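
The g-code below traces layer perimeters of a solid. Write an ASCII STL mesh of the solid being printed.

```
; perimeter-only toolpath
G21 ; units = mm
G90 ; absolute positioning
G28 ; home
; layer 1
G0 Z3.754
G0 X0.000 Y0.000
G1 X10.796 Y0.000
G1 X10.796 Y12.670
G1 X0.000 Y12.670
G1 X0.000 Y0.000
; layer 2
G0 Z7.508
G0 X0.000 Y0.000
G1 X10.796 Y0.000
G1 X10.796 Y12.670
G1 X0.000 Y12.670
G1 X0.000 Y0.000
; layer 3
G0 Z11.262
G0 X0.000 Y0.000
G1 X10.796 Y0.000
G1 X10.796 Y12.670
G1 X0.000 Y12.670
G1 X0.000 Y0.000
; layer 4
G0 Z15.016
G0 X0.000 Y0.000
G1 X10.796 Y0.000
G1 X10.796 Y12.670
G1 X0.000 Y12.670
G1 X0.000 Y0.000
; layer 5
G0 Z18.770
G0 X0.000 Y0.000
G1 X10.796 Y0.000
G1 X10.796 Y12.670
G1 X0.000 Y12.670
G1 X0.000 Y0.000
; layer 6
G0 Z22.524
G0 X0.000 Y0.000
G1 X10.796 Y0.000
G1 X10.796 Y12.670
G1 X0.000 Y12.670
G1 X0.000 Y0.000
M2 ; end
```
solid part
  facet normal 0.0000 0.0000 -1.0000
    outer loop
      vertex 10.796 12.670 0.000
      vertex 10.796 0.000 0.000
      vertex 0.000 0.000 0.000
    endloop
  endfacet
  facet normal 0.0000 0.0000 -1.0000
    outer loop
      vertex 0.000 12.670 0.000
      vertex 10.796 12.670 0.000
      vertex 0.000 0.000 0.000
    endloop
  endfacet
  facet normal 0.0000 0.0000 1.0000
    outer loop
      vertex 0.000 0.000 22.524
      vertex 10.796 0.000 22.524
      vertex 10.796 12.670 22.524
    endloop
  endfacet
  facet normal 0.0000 0.0000 1.0000
    outer loop
      vertex 0.000 0.000 22.524
      vertex 10.796 12.670 22.524
      vertex 0.000 12.670 22.524
    endloop
  endfacet
  facet normal 0.0000 -1.0000 0.0000
    outer loop
      vertex 0.000 0.000 0.000
      vertex 10.796 0.000 0.000
      vertex 10.796 0.000 22.524
    endloop
  endfacet
  facet normal 0.0000 -1.0000 0.0000
    outer loop
      vertex 0.000 0.000 0.000
      vertex 10.796 0.000 22.524
      vertex 0.000 0.000 22.524
    endloop
  endfacet
  facet normal 0.0000 1.0000 0.0000
    outer loop
      vertex 10.796 12.670 22.524
      vertex 10.796 12.670 0.000
      vertex 0.000 12.670 0.000
    endloop
  endfacet
  facet normal 0.0000 1.0000 0.0000
    outer loop
      vertex 0.000 12.670 22.524
      vertex 10.796 12.670 22.524
      vertex 0.000 12.670 0.000
    endloop
  endfacet
  facet normal -1.0000 0.0000 0.0000
    outer loop
      vertex 0.000 12.670 22.524
      vertex 0.000 12.670 0.000
      vertex 0.000 0.000 0.000
    endloop
  endfacet
  facet normal -1.0000 0.0000 0.0000
    outer loop
      vertex 0.000 0.000 22.524
      vertex 0.000 12.670 22.524
      vertex 0.000 0.000 0.000
    endloop
  endfacet
  facet normal 1.0000 0.0000 0.0000
    outer loop
      vertex 10.796 0.000 0.000
      vertex 10.796 12.670 0.000
      vertex 10.796 12.670 22.524
    endloop
  endfacet
  facet normal 1.0000 0.0000 0.0000
    outer loop
      vertex 10.796 0.000 0.000
      vertex 10.796 12.670 22.524
      vertex 10.796 0.000 22.524
    endloop
  endfacet
endsolid part

The G0 Z moves step by Δz≈3.754 mm. Every layer's G1 loop is the same polygon, so the solid is a straight extrusion of it from z=0 to z≈22.5. Closing with flat bottom and top caps and triangulating gives 12 facets — a rectangular box, roughly 10.8 × 12.7 mm footprint and 22.5 mm tall.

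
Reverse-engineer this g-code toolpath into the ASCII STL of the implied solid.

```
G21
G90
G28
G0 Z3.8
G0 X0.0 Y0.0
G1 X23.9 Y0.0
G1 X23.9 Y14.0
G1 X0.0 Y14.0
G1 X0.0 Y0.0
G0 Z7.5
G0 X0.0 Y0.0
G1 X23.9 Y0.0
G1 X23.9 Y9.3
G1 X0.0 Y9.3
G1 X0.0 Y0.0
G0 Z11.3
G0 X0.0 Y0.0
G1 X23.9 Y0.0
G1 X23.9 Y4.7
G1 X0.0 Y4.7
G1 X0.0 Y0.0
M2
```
solid part
  facet normal 0.0000 0.0000 -1.0000
    outer loop
      vertex 23.9 18.7 0.0
      vertex 23.9 0.0 0.0
      vertex 0.0 0.0 0.0
    endloop
  endfacet
  facet normal 0.0000 0.0000 -1.0000
    outer loop
      vertex 0.0 18.7 0.0
      vertex 23.9 18.7 0.0
      vertex 0.0 0.0 0.0
    endloop
  endfacet
  facet normal 0.0000 -1.0000 0.0000
    outer loop
      vertex 0.0 0.0 0.0
      vertex 23.9 0.0 0.0
      vertex 23.9 0.0 15.1
    endloop
  endfacet
  facet normal 0.0000 -1.0000 0.0000
    outer loop
      vertex 0.0 0.0 0.0
      vertex 23.9 0.0 15.1
      vertex 0.0 0.0 15.1
    endloop
  endfacet
  facet normal 0.0000 0.6282 0.7780
    outer loop
      vertex 0.0 0.0 15.1
      vertex 23.9 0.0 15.1
      vertex 23.9 18.7 0.0
    endloop
  endfacet
  facet normal 0.0000 0.6282 0.7780
    outer loop
      vertex 0.0 0.0 15.1
      vertex 23.9 18.7 0.0
      vertex 0.0 18.7 0.0
    endloop
  endfacet
  facet normal -1.0000 0.0000 0.0000
    outer loop
      vertex 0.0 0.0 15.1
      vertex 0.0 18.7 0.0
      vertex 0.0 0.0 0.0
    endloop
  endfacet
  facet normal 1.0000 0.0000 0.0000
    outer loop
      vertex 23.9 0.0 0.0
      vertex 23.9 18.7 0.0
      vertex 23.9 0.0 15.1
    endloop
  endfacet
endsolid part

The G0 Z moves step by Δz≈3.8 mm. The G1 loops shrink linearly with z, so the solid tapers from its base footprint up to z≈15.1. Closing with a flat bottom cap and the tapered top and triangulating gives 8 facets — a wedge (ramp): 23.9 × 18.7 mm base, rising to 15.1 mm along the y=0 edge and sloping linearly to z=0 at y=18.7.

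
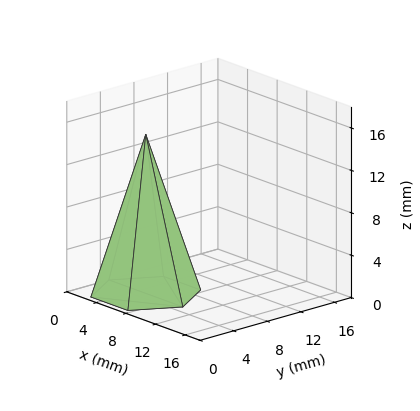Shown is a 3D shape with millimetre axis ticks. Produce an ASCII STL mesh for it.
Reading the render: the shape is a regular 6-sided pyramid, base circumscribed radius ≈ 5 mm, apex at z ≈ 15 mm (dimensions read to the nearest mm from the axis ticks). For the STL, each face is triangulated and given an outward normal.

solid part
  facet normal 0.0000 0.0000 -1.0000
    outer loop
      vertex 2.500 9.330 0.000
      vertex 7.500 9.330 0.000
      vertex 10.000 5.000 0.000
    endloop
  endfacet
  facet normal 0.0000 0.0000 -1.0000
    outer loop
      vertex 0.000 5.000 0.000
      vertex 2.500 9.330 0.000
      vertex 10.000 5.000 0.000
    endloop
  endfacet
  facet normal 0.0000 0.0000 -1.0000
    outer loop
      vertex 2.500 0.670 0.000
      vertex 0.000 5.000 0.000
      vertex 10.000 5.000 0.000
    endloop
  endfacet
  facet normal 0.0000 0.0000 -1.0000
    outer loop
      vertex 7.500 0.670 0.000
      vertex 2.500 0.670 0.000
      vertex 10.000 5.000 0.000
    endloop
  endfacet
  facet normal 0.8320 0.4804 0.2773
    outer loop
      vertex 10.000 5.000 0.000
      vertex 7.500 9.330 0.000
      vertex 5.000 5.000 15.000
    endloop
  endfacet
  facet normal 0.0000 0.9608 0.2773
    outer loop
      vertex 7.500 9.330 0.000
      vertex 2.500 9.330 0.000
      vertex 5.000 5.000 15.000
    endloop
  endfacet
  facet normal -0.8320 0.4804 0.2773
    outer loop
      vertex 2.500 9.330 0.000
      vertex 0.000 5.000 0.000
      vertex 5.000 5.000 15.000
    endloop
  endfacet
  facet normal -0.8320 -0.4804 0.2773
    outer loop
      vertex 0.000 5.000 0.000
      vertex 2.500 0.670 0.000
      vertex 5.000 5.000 15.000
    endloop
  endfacet
  facet normal 0.0000 -0.9608 0.2773
    outer loop
      vertex 2.500 0.670 0.000
      vertex 7.500 0.670 0.000
      vertex 5.000 5.000 15.000
    endloop
  endfacet
  facet normal 0.8320 -0.4804 0.2773
    outer loop
      vertex 7.500 0.670 0.000
      vertex 10.000 5.000 0.000
      vertex 5.000 5.000 15.000
    endloop
  endfacet
endsolid part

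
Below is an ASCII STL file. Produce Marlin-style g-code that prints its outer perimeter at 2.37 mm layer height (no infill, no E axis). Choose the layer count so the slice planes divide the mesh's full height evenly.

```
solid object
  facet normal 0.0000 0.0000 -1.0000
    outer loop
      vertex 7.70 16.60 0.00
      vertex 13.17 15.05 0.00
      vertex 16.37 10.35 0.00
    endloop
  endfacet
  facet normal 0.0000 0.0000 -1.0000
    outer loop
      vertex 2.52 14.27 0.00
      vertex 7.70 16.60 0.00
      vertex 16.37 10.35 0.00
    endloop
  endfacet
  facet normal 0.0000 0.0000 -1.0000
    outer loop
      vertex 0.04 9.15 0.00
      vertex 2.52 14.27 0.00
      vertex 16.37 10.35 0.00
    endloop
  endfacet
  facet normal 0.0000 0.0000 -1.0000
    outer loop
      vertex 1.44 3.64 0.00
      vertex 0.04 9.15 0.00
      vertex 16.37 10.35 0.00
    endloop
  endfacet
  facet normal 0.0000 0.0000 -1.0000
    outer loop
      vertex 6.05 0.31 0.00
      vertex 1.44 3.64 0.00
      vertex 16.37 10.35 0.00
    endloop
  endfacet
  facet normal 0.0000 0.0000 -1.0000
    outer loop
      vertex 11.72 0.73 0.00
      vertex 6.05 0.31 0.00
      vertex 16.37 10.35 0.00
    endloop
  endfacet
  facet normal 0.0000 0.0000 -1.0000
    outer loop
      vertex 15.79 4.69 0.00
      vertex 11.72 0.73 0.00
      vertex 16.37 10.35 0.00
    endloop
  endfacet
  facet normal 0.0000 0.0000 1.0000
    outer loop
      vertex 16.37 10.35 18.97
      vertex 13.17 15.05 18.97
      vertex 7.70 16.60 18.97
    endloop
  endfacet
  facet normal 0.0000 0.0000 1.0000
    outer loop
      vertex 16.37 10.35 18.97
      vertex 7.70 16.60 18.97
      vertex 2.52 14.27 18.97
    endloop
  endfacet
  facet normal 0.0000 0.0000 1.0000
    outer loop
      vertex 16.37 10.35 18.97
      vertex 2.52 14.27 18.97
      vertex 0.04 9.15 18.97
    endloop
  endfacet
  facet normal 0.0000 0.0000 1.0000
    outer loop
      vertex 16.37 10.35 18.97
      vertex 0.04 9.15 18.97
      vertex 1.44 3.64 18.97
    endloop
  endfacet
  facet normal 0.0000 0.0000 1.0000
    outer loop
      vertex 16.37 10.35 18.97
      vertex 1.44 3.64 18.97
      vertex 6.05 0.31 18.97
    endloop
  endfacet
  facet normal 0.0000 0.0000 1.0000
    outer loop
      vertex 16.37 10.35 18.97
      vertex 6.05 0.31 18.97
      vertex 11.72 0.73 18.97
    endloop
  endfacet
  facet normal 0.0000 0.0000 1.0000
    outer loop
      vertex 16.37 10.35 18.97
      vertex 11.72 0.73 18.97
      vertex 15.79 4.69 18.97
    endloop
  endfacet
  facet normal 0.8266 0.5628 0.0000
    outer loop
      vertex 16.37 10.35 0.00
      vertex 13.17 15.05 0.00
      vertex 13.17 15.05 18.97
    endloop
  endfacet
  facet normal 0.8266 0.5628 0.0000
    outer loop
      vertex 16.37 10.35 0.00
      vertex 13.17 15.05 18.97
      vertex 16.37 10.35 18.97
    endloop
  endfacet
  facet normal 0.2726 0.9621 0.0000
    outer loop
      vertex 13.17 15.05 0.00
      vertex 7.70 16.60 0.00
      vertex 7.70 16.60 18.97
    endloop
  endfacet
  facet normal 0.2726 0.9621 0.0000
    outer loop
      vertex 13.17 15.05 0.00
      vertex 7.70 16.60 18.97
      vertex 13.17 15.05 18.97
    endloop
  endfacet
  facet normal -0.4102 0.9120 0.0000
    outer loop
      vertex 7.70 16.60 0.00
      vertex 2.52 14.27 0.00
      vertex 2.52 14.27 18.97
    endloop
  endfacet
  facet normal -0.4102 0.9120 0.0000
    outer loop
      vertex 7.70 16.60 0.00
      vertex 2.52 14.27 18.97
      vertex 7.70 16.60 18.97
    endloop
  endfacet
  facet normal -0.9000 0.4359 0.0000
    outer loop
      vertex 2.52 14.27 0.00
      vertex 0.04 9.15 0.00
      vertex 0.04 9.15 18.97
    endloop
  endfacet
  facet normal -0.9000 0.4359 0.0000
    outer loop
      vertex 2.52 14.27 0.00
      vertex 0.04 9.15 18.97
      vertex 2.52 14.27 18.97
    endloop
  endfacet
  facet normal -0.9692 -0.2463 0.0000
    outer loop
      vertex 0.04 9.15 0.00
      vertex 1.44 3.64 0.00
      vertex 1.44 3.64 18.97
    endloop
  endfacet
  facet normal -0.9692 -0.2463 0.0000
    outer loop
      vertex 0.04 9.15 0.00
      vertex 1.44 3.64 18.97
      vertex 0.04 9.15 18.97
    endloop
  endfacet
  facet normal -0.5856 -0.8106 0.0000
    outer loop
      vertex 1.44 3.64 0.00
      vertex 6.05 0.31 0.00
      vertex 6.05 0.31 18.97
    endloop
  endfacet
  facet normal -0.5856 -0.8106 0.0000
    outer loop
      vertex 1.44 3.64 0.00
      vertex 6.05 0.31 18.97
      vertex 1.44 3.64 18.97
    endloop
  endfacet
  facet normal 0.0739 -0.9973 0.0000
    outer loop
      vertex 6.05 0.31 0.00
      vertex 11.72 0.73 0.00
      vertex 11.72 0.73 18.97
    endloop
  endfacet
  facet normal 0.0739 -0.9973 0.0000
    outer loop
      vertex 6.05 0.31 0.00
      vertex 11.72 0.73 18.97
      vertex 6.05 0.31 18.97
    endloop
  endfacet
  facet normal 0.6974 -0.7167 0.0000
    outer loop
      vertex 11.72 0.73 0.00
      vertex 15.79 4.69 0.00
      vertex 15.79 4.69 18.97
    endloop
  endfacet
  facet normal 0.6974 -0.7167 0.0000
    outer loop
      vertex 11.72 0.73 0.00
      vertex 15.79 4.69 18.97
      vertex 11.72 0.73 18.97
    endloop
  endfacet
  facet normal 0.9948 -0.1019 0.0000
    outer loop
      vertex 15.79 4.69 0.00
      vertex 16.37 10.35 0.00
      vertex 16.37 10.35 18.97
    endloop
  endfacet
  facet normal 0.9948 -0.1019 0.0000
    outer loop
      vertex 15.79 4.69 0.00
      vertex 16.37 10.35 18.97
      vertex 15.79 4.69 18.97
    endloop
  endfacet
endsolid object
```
; perimeter-only toolpath
G21 ; units = mm
G90 ; absolute positioning
G28 ; home
; layer 1
G0 Z2.37
G0 X16.37 Y10.35
G1 X13.17 Y15.05
G1 X7.70 Y16.60
G1 X2.52 Y14.27
G1 X0.04 Y9.15
G1 X1.44 Y3.64
G1 X6.05 Y0.31
G1 X11.72 Y0.73
G1 X15.79 Y4.69
G1 X16.37 Y10.35
; layer 2
G0 Z4.74
G0 X16.37 Y10.35
G1 X13.17 Y15.05
G1 X7.70 Y16.60
G1 X2.52 Y14.27
G1 X0.04 Y9.15
G1 X1.44 Y3.64
G1 X6.05 Y0.31
G1 X11.72 Y0.73
G1 X15.79 Y4.69
G1 X16.37 Y10.35
; layer 3
G0 Z7.11
G0 X16.37 Y10.35
G1 X13.17 Y15.05
G1 X7.70 Y16.60
G1 X2.52 Y14.27
G1 X0.04 Y9.15
G1 X1.44 Y3.64
G1 X6.05 Y0.31
G1 X11.72 Y0.73
G1 X15.79 Y4.69
G1 X16.37 Y10.35
; layer 4
G0 Z9.48
G0 X16.37 Y10.35
G1 X13.17 Y15.05
G1 X7.70 Y16.60
G1 X2.52 Y14.27
G1 X0.04 Y9.15
G1 X1.44 Y3.64
G1 X6.05 Y0.31
G1 X11.72 Y0.73
G1 X15.79 Y4.69
G1 X16.37 Y10.35
; layer 5
G0 Z11.86
G0 X16.37 Y10.35
G1 X13.17 Y15.05
G1 X7.70 Y16.60
G1 X2.52 Y14.27
G1 X0.04 Y9.15
G1 X1.44 Y3.64
G1 X6.05 Y0.31
G1 X11.72 Y0.73
G1 X15.79 Y4.69
G1 X16.37 Y10.35
; layer 6
G0 Z14.23
G0 X16.37 Y10.35
G1 X13.17 Y15.05
G1 X7.70 Y16.60
G1 X2.52 Y14.27
G1 X0.04 Y9.15
G1 X1.44 Y3.64
G1 X6.05 Y0.31
G1 X11.72 Y0.73
G1 X15.79 Y4.69
G1 X16.37 Y10.35
; layer 7
G0 Z16.60
G0 X16.37 Y10.35
G1 X13.17 Y15.05
G1 X7.70 Y16.60
G1 X2.52 Y14.27
G1 X0.04 Y9.15
G1 X1.44 Y3.64
G1 X6.05 Y0.31
G1 X11.72 Y0.73
G1 X15.79 Y4.69
G1 X16.37 Y10.35
; layer 8
G0 Z18.97
G0 X16.37 Y10.35
G1 X13.17 Y15.05
G1 X7.70 Y16.60
G1 X2.52 Y14.27
G1 X0.04 Y9.15
G1 X1.44 Y3.64
G1 X6.05 Y0.31
G1 X11.72 Y0.73
G1 X15.79 Y4.69
G1 X16.37 Y10.35
M2 ; end

The solid is a regular 9-sided prism (a cylinder approximated with 9 flat sides), circumscribed radius ≈ 8.31 mm, height ≈ 19 mm. Slicing at Δz = 2.37 mm — 8 equal slices spanning the solid's height, so layer i sits at z = i·h/8 — gives 8 non-empty perimeters. Each is a 9-segment closed polygon; G0 lifts to the layer z and rapids to the start vertex, then G1 traces the edges.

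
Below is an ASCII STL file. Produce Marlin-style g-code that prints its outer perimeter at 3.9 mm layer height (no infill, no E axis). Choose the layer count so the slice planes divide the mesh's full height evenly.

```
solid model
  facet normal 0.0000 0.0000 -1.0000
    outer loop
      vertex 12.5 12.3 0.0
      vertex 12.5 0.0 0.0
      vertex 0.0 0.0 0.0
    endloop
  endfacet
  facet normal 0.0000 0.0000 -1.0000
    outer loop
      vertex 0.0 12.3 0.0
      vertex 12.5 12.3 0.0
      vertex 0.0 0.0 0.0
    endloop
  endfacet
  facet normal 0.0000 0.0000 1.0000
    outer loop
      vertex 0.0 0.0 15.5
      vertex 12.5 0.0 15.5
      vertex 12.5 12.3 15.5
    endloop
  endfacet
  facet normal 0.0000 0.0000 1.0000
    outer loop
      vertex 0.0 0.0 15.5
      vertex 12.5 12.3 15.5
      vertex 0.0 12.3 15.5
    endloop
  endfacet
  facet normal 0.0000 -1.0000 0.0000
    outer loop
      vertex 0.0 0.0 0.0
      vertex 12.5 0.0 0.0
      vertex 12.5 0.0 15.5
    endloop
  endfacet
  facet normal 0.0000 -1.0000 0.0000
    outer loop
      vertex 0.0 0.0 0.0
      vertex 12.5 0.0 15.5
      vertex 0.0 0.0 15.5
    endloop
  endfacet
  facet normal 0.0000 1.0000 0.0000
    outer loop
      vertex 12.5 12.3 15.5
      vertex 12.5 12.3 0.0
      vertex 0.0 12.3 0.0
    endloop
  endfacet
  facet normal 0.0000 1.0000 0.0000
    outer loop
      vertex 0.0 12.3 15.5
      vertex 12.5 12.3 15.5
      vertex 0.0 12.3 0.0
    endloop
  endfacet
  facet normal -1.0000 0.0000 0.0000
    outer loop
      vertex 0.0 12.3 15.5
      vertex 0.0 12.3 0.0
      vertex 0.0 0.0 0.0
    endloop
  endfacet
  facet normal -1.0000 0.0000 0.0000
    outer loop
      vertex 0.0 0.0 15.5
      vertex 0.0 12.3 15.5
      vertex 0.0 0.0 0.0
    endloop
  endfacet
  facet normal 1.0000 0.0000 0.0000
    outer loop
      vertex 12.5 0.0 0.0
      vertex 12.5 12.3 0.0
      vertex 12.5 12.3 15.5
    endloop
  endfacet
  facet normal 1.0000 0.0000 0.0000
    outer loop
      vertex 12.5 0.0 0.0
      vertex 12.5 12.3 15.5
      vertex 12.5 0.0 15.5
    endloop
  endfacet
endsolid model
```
; perimeter-only toolpath
G21 ; units = mm
G90 ; absolute positioning
G28 ; home
; layer 1
G0 Z3.9
G0 X0.0 Y0.0
G1 X12.5 Y0.0
G1 X12.5 Y12.3
G1 X0.0 Y12.3
G1 X0.0 Y0.0
; layer 2
G0 Z7.8
G0 X0.0 Y0.0
G1 X12.5 Y0.0
G1 X12.5 Y12.3
G1 X0.0 Y12.3
G1 X0.0 Y0.0
; layer 3
G0 Z11.6
G0 X0.0 Y0.0
G1 X12.5 Y0.0
G1 X12.5 Y12.3
G1 X0.0 Y12.3
G1 X0.0 Y0.0
; layer 4
G0 Z15.5
G0 X0.0 Y0.0
G1 X12.5 Y0.0
G1 X12.5 Y12.3
G1 X0.0 Y12.3
G1 X0.0 Y0.0
M2 ; end

The solid is a rectangular box, roughly 12.5 × 12.3 mm footprint and 15.5 mm tall. Slicing at Δz = 3.9 mm — 4 equal slices spanning the solid's height, so layer i sits at z = i·h/4 — gives 4 non-empty perimeters. Each is a 4-segment closed polygon; G0 lifts to the layer z and rapids to the start vertex, then G1 traces the edges.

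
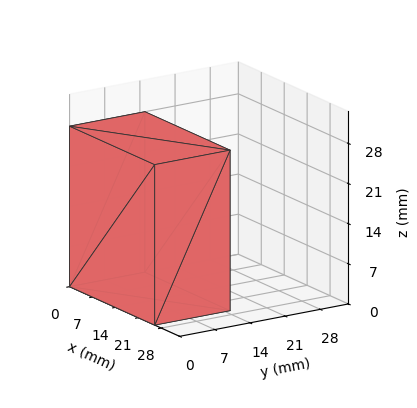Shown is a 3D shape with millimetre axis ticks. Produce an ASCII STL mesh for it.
Reading the render: the shape is a rectangular box, roughly 26 × 15 mm footprint and 28 mm tall (dimensions read to the nearest mm from the axis ticks). For the STL, each face is triangulated and given an outward normal.

solid part
  facet normal 0.0000 0.0000 -1.0000
    outer loop
      vertex 26.0 15.0 0.0
      vertex 26.0 0.0 0.0
      vertex 0.0 0.0 0.0
    endloop
  endfacet
  facet normal 0.0000 0.0000 -1.0000
    outer loop
      vertex 0.0 15.0 0.0
      vertex 26.0 15.0 0.0
      vertex 0.0 0.0 0.0
    endloop
  endfacet
  facet normal 0.0000 0.0000 1.0000
    outer loop
      vertex 0.0 0.0 28.0
      vertex 26.0 0.0 28.0
      vertex 26.0 15.0 28.0
    endloop
  endfacet
  facet normal 0.0000 0.0000 1.0000
    outer loop
      vertex 0.0 0.0 28.0
      vertex 26.0 15.0 28.0
      vertex 0.0 15.0 28.0
    endloop
  endfacet
  facet normal 0.0000 -1.0000 0.0000
    outer loop
      vertex 0.0 0.0 0.0
      vertex 26.0 0.0 0.0
      vertex 26.0 0.0 28.0
    endloop
  endfacet
  facet normal 0.0000 -1.0000 0.0000
    outer loop
      vertex 0.0 0.0 0.0
      vertex 26.0 0.0 28.0
      vertex 0.0 0.0 28.0
    endloop
  endfacet
  facet normal 0.0000 1.0000 0.0000
    outer loop
      vertex 26.0 15.0 28.0
      vertex 26.0 15.0 0.0
      vertex 0.0 15.0 0.0
    endloop
  endfacet
  facet normal 0.0000 1.0000 0.0000
    outer loop
      vertex 0.0 15.0 28.0
      vertex 26.0 15.0 28.0
      vertex 0.0 15.0 0.0
    endloop
  endfacet
  facet normal -1.0000 0.0000 0.0000
    outer loop
      vertex 0.0 15.0 28.0
      vertex 0.0 15.0 0.0
      vertex 0.0 0.0 0.0
    endloop
  endfacet
  facet normal -1.0000 0.0000 0.0000
    outer loop
      vertex 0.0 0.0 28.0
      vertex 0.0 15.0 28.0
      vertex 0.0 0.0 0.0
    endloop
  endfacet
  facet normal 1.0000 0.0000 0.0000
    outer loop
      vertex 26.0 0.0 0.0
      vertex 26.0 15.0 0.0
      vertex 26.0 15.0 28.0
    endloop
  endfacet
  facet normal 1.0000 0.0000 0.0000
    outer loop
      vertex 26.0 0.0 0.0
      vertex 26.0 15.0 28.0
      vertex 26.0 0.0 28.0
    endloop
  endfacet
endsolid part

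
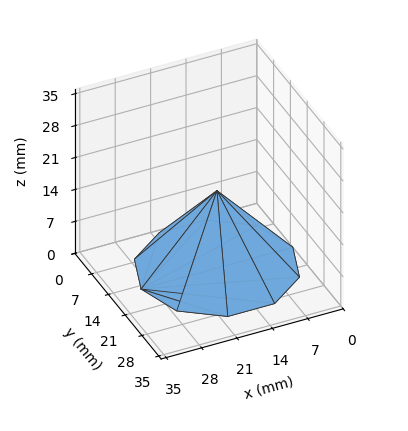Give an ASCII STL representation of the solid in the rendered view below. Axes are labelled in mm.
Reading the render: the shape is a regular 10-sided pyramid, base circumscribed radius ≈ 15 mm, apex at z ≈ 17 mm (dimensions read to the nearest mm from the axis ticks). For the STL, each face is triangulated and given an outward normal.

solid part
  facet normal 0.0000 0.0000 -1.0000
    outer loop
      vertex 19.64 29.27 0.00
      vertex 27.14 23.82 0.00
      vertex 30.00 15.00 0.00
    endloop
  endfacet
  facet normal 0.0000 0.0000 -1.0000
    outer loop
      vertex 10.36 29.27 0.00
      vertex 19.64 29.27 0.00
      vertex 30.00 15.00 0.00
    endloop
  endfacet
  facet normal 0.0000 0.0000 -1.0000
    outer loop
      vertex 2.86 23.82 0.00
      vertex 10.36 29.27 0.00
      vertex 30.00 15.00 0.00
    endloop
  endfacet
  facet normal 0.0000 0.0000 -1.0000
    outer loop
      vertex 0.00 15.00 0.00
      vertex 2.86 23.82 0.00
      vertex 30.00 15.00 0.00
    endloop
  endfacet
  facet normal 0.0000 0.0000 -1.0000
    outer loop
      vertex 2.86 6.18 0.00
      vertex 0.00 15.00 0.00
      vertex 30.00 15.00 0.00
    endloop
  endfacet
  facet normal 0.0000 0.0000 -1.0000
    outer loop
      vertex 10.36 0.73 0.00
      vertex 2.86 6.18 0.00
      vertex 30.00 15.00 0.00
    endloop
  endfacet
  facet normal 0.0000 0.0000 -1.0000
    outer loop
      vertex 19.64 0.73 0.00
      vertex 10.36 0.73 0.00
      vertex 30.00 15.00 0.00
    endloop
  endfacet
  facet normal 0.0000 0.0000 -1.0000
    outer loop
      vertex 27.14 6.18 0.00
      vertex 19.64 0.73 0.00
      vertex 30.00 15.00 0.00
    endloop
  endfacet
  facet normal 0.7286 0.2363 0.6429
    outer loop
      vertex 30.00 15.00 0.00
      vertex 27.14 23.82 0.00
      vertex 15.00 15.00 17.00
    endloop
  endfacet
  facet normal 0.4502 0.6196 0.6430
    outer loop
      vertex 27.14 23.82 0.00
      vertex 19.64 29.27 0.00
      vertex 15.00 15.00 17.00
    endloop
  endfacet
  facet normal 0.0000 0.7659 0.6429
    outer loop
      vertex 19.64 29.27 0.00
      vertex 10.36 29.27 0.00
      vertex 15.00 15.00 17.00
    endloop
  endfacet
  facet normal -0.4502 0.6196 0.6430
    outer loop
      vertex 10.36 29.27 0.00
      vertex 2.86 23.82 0.00
      vertex 15.00 15.00 17.00
    endloop
  endfacet
  facet normal -0.7286 0.2363 0.6429
    outer loop
      vertex 2.86 23.82 0.00
      vertex 0.00 15.00 0.00
      vertex 15.00 15.00 17.00
    endloop
  endfacet
  facet normal -0.7286 -0.2363 0.6429
    outer loop
      vertex 0.00 15.00 0.00
      vertex 2.86 6.18 0.00
      vertex 15.00 15.00 17.00
    endloop
  endfacet
  facet normal -0.4502 -0.6196 0.6430
    outer loop
      vertex 2.86 6.18 0.00
      vertex 10.36 0.73 0.00
      vertex 15.00 15.00 17.00
    endloop
  endfacet
  facet normal 0.0000 -0.7659 0.6429
    outer loop
      vertex 10.36 0.73 0.00
      vertex 19.64 0.73 0.00
      vertex 15.00 15.00 17.00
    endloop
  endfacet
  facet normal 0.4502 -0.6196 0.6430
    outer loop
      vertex 19.64 0.73 0.00
      vertex 27.14 6.18 0.00
      vertex 15.00 15.00 17.00
    endloop
  endfacet
  facet normal 0.7286 -0.2363 0.6429
    outer loop
      vertex 27.14 6.18 0.00
      vertex 30.00 15.00 0.00
      vertex 15.00 15.00 17.00
    endloop
  endfacet
endsolid part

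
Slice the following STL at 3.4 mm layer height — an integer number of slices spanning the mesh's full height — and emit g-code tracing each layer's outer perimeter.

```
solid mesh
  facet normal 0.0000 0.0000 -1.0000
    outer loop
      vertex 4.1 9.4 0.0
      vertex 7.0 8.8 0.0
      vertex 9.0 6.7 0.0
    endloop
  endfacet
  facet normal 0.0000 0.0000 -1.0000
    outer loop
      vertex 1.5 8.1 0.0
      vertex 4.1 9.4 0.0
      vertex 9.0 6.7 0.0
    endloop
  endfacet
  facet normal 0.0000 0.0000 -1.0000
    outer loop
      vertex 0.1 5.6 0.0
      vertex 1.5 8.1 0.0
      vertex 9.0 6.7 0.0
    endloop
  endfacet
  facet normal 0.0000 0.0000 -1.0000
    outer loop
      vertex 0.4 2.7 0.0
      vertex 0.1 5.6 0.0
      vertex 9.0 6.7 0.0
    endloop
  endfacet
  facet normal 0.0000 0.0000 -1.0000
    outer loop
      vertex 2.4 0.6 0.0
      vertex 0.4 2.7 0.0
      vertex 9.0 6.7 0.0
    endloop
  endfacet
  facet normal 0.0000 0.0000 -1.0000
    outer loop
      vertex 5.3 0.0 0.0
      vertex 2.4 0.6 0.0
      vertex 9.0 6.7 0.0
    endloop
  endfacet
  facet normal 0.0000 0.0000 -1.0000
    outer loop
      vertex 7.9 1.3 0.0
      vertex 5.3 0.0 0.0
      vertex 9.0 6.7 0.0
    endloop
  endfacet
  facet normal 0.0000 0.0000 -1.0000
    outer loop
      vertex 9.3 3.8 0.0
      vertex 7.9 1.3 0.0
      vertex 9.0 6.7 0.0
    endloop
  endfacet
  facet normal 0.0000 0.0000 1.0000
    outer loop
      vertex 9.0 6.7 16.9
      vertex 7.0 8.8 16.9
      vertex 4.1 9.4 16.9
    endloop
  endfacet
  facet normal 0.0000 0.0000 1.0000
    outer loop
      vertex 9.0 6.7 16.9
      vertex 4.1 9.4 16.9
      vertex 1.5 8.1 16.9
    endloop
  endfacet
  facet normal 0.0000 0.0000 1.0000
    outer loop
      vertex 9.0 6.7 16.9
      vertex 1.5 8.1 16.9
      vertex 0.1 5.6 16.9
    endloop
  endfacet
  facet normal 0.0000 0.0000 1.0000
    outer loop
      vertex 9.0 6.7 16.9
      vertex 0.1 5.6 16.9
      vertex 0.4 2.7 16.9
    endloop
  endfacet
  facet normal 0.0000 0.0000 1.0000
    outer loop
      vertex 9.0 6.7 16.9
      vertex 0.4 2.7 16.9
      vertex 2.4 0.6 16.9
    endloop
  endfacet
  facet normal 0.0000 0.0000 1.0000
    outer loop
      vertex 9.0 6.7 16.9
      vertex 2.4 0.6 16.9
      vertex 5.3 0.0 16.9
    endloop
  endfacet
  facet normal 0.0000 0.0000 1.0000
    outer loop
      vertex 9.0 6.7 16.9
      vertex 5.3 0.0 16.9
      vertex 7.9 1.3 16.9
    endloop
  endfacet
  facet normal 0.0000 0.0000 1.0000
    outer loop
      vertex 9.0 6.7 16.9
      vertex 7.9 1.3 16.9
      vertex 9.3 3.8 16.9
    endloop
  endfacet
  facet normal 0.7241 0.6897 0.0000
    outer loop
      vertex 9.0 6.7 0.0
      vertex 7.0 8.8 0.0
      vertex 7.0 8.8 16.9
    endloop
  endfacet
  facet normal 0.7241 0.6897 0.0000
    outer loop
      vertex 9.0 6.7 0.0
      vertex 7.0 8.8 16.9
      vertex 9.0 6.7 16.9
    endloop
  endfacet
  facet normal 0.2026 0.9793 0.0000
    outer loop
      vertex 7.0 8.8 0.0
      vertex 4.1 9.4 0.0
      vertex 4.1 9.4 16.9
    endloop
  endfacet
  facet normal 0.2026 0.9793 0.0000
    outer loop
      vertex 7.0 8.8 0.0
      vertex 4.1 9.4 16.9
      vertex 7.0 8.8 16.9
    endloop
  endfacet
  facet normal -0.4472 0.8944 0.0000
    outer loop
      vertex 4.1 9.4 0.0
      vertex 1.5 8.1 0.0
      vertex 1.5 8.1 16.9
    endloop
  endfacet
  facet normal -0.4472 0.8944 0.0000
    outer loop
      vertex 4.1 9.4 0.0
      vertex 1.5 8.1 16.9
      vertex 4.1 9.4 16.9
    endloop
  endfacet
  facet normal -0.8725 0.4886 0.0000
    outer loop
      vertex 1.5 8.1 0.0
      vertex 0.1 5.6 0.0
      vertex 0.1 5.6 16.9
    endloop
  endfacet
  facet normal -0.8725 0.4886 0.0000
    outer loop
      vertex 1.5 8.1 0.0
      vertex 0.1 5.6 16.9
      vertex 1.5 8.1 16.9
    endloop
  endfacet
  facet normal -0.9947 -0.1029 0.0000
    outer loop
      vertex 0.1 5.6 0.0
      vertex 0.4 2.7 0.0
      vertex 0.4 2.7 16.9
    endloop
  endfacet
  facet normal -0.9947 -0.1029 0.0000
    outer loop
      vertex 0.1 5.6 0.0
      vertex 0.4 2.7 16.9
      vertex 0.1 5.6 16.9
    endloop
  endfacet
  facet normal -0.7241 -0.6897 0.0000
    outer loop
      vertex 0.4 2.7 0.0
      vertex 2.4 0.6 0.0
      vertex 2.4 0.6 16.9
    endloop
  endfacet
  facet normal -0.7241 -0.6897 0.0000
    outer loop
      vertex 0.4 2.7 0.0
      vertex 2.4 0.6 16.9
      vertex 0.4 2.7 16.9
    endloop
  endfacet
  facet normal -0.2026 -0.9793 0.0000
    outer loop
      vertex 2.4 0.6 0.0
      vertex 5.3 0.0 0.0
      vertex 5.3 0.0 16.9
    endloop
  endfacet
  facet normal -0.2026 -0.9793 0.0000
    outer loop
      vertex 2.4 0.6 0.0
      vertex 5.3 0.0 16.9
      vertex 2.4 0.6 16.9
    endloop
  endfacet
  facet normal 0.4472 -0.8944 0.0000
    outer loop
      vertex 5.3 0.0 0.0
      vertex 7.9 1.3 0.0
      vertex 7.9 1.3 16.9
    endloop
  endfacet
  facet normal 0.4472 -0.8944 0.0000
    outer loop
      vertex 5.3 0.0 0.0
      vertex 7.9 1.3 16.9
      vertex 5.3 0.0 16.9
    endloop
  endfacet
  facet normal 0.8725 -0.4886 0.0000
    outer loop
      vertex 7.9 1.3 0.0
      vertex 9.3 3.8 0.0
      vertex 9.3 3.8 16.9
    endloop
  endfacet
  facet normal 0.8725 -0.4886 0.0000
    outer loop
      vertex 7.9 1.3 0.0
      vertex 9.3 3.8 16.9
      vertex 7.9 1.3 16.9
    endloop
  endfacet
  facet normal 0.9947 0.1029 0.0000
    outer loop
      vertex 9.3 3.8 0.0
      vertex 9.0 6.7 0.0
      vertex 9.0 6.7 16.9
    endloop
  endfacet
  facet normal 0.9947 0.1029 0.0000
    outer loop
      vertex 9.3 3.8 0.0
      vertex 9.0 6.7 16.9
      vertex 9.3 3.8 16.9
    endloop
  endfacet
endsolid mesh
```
; perimeter-only toolpath
G21 ; units = mm
G90 ; absolute positioning
G28 ; home
; layer 1
G0 Z3.4
G0 X9.0 Y6.7
G1 X7.0 Y8.8
G1 X4.1 Y9.4
G1 X1.5 Y8.1
G1 X0.1 Y5.6
G1 X0.4 Y2.7
G1 X2.4 Y0.6
G1 X5.3 Y0.0
G1 X7.9 Y1.3
G1 X9.3 Y3.8
G1 X9.0 Y6.7
; layer 2
G0 Z6.8
G0 X9.0 Y6.7
G1 X7.0 Y8.8
G1 X4.1 Y9.4
G1 X1.5 Y8.1
G1 X0.1 Y5.6
G1 X0.4 Y2.7
G1 X2.4 Y0.6
G1 X5.3 Y0.0
G1 X7.9 Y1.3
G1 X9.3 Y3.8
G1 X9.0 Y6.7
; layer 3
G0 Z10.1
G0 X9.0 Y6.7
G1 X7.0 Y8.8
G1 X4.1 Y9.4
G1 X1.5 Y8.1
G1 X0.1 Y5.6
G1 X0.4 Y2.7
G1 X2.4 Y0.6
G1 X5.3 Y0.0
G1 X7.9 Y1.3
G1 X9.3 Y3.8
G1 X9.0 Y6.7
; layer 4
G0 Z13.5
G0 X9.0 Y6.7
G1 X7.0 Y8.8
G1 X4.1 Y9.4
G1 X1.5 Y8.1
G1 X0.1 Y5.6
G1 X0.4 Y2.7
G1 X2.4 Y0.6
G1 X5.3 Y0.0
G1 X7.9 Y1.3
G1 X9.3 Y3.8
G1 X9.0 Y6.7
; layer 5
G0 Z16.9
G0 X9.0 Y6.7
G1 X7.0 Y8.8
G1 X4.1 Y9.4
G1 X1.5 Y8.1
G1 X0.1 Y5.6
G1 X0.4 Y2.7
G1 X2.4 Y0.6
G1 X5.3 Y0.0
G1 X7.9 Y1.3
G1 X9.3 Y3.8
G1 X9.0 Y6.7
M2 ; end

The solid is a regular 10-sided prism (a cylinder approximated with 10 flat sides), circumscribed radius ≈ 4.7 mm, height ≈ 16.9 mm. Slicing at Δz = 3.4 mm — 5 equal slices spanning the solid's height, so layer i sits at z = i·h/5 — gives 5 non-empty perimeters. Each is a 10-segment closed polygon; G0 lifts to the layer z and rapids to the start vertex, then G1 traces the edges.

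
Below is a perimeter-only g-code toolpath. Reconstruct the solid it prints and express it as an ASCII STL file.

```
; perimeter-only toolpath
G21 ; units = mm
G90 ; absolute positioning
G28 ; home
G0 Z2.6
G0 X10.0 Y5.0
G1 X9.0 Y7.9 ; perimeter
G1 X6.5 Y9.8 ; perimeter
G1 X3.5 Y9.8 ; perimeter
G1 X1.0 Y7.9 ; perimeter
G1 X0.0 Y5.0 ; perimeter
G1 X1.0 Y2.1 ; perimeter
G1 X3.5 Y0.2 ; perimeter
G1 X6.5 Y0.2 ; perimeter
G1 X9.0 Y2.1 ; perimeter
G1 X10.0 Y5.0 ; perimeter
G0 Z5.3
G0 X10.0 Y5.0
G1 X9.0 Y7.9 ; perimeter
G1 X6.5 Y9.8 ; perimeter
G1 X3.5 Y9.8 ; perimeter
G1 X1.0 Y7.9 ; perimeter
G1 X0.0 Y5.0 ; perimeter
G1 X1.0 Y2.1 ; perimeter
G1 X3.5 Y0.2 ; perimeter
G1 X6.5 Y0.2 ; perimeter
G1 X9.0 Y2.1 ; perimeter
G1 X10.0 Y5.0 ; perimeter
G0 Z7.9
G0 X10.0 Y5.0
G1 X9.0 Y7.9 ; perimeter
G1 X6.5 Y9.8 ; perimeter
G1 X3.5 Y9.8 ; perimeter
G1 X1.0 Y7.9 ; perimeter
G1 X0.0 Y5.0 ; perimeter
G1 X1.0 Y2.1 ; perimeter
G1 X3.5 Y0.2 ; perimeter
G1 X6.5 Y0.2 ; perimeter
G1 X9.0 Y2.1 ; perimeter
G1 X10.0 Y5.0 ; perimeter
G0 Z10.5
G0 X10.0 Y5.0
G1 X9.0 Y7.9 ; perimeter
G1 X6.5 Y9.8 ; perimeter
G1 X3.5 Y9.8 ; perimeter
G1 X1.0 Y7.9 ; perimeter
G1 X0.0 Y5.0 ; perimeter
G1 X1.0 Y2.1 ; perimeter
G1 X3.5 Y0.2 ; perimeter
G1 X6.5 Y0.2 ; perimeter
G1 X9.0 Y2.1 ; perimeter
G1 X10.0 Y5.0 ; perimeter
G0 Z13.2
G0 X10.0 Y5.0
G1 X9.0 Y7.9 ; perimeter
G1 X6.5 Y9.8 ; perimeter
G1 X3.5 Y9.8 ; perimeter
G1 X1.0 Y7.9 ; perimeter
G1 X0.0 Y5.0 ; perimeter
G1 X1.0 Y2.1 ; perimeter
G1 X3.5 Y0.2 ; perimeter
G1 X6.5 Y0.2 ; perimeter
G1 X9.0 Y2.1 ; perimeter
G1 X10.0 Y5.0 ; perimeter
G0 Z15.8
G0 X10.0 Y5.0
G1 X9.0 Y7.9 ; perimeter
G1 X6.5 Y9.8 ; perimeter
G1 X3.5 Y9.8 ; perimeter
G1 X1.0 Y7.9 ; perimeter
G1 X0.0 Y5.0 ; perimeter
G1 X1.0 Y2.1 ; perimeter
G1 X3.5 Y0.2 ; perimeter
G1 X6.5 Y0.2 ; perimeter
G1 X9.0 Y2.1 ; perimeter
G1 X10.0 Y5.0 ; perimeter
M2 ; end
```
solid part
  facet normal 0.0000 0.0000 -1.0000
    outer loop
      vertex 6.5 9.8 0.0
      vertex 9.0 7.9 0.0
      vertex 10.0 5.0 0.0
    endloop
  endfacet
  facet normal 0.0000 0.0000 -1.0000
    outer loop
      vertex 3.5 9.8 0.0
      vertex 6.5 9.8 0.0
      vertex 10.0 5.0 0.0
    endloop
  endfacet
  facet normal 0.0000 0.0000 -1.0000
    outer loop
      vertex 1.0 7.9 0.0
      vertex 3.5 9.8 0.0
      vertex 10.0 5.0 0.0
    endloop
  endfacet
  facet normal 0.0000 0.0000 -1.0000
    outer loop
      vertex 0.0 5.0 0.0
      vertex 1.0 7.9 0.0
      vertex 10.0 5.0 0.0
    endloop
  endfacet
  facet normal 0.0000 0.0000 -1.0000
    outer loop
      vertex 1.0 2.1 0.0
      vertex 0.0 5.0 0.0
      vertex 10.0 5.0 0.0
    endloop
  endfacet
  facet normal 0.0000 0.0000 -1.0000
    outer loop
      vertex 3.5 0.2 0.0
      vertex 1.0 2.1 0.0
      vertex 10.0 5.0 0.0
    endloop
  endfacet
  facet normal 0.0000 0.0000 -1.0000
    outer loop
      vertex 6.5 0.2 0.0
      vertex 3.5 0.2 0.0
      vertex 10.0 5.0 0.0
    endloop
  endfacet
  facet normal 0.0000 0.0000 -1.0000
    outer loop
      vertex 9.0 2.1 0.0
      vertex 6.5 0.2 0.0
      vertex 10.0 5.0 0.0
    endloop
  endfacet
  facet normal 0.0000 0.0000 1.0000
    outer loop
      vertex 10.0 5.0 15.8
      vertex 9.0 7.9 15.8
      vertex 6.5 9.8 15.8
    endloop
  endfacet
  facet normal 0.0000 0.0000 1.0000
    outer loop
      vertex 10.0 5.0 15.8
      vertex 6.5 9.8 15.8
      vertex 3.5 9.8 15.8
    endloop
  endfacet
  facet normal 0.0000 0.0000 1.0000
    outer loop
      vertex 10.0 5.0 15.8
      vertex 3.5 9.8 15.8
      vertex 1.0 7.9 15.8
    endloop
  endfacet
  facet normal 0.0000 0.0000 1.0000
    outer loop
      vertex 10.0 5.0 15.8
      vertex 1.0 7.9 15.8
      vertex 0.0 5.0 15.8
    endloop
  endfacet
  facet normal 0.0000 0.0000 1.0000
    outer loop
      vertex 10.0 5.0 15.8
      vertex 0.0 5.0 15.8
      vertex 1.0 2.1 15.8
    endloop
  endfacet
  facet normal 0.0000 0.0000 1.0000
    outer loop
      vertex 10.0 5.0 15.8
      vertex 1.0 2.1 15.8
      vertex 3.5 0.2 15.8
    endloop
  endfacet
  facet normal 0.0000 0.0000 1.0000
    outer loop
      vertex 10.0 5.0 15.8
      vertex 3.5 0.2 15.8
      vertex 6.5 0.2 15.8
    endloop
  endfacet
  facet normal 0.0000 0.0000 1.0000
    outer loop
      vertex 10.0 5.0 15.8
      vertex 6.5 0.2 15.8
      vertex 9.0 2.1 15.8
    endloop
  endfacet
  facet normal 0.9454 0.3260 0.0000
    outer loop
      vertex 10.0 5.0 0.0
      vertex 9.0 7.9 0.0
      vertex 9.0 7.9 15.8
    endloop
  endfacet
  facet normal 0.9454 0.3260 0.0000
    outer loop
      vertex 10.0 5.0 0.0
      vertex 9.0 7.9 15.8
      vertex 10.0 5.0 15.8
    endloop
  endfacet
  facet normal 0.6051 0.7962 0.0000
    outer loop
      vertex 9.0 7.9 0.0
      vertex 6.5 9.8 0.0
      vertex 6.5 9.8 15.8
    endloop
  endfacet
  facet normal 0.6051 0.7962 0.0000
    outer loop
      vertex 9.0 7.9 0.0
      vertex 6.5 9.8 15.8
      vertex 9.0 7.9 15.8
    endloop
  endfacet
  facet normal 0.0000 1.0000 0.0000
    outer loop
      vertex 6.5 9.8 0.0
      vertex 3.5 9.8 0.0
      vertex 3.5 9.8 15.8
    endloop
  endfacet
  facet normal 0.0000 1.0000 0.0000
    outer loop
      vertex 6.5 9.8 0.0
      vertex 3.5 9.8 15.8
      vertex 6.5 9.8 15.8
    endloop
  endfacet
  facet normal -0.6051 0.7962 0.0000
    outer loop
      vertex 3.5 9.8 0.0
      vertex 1.0 7.9 0.0
      vertex 1.0 7.9 15.8
    endloop
  endfacet
  facet normal -0.6051 0.7962 0.0000
    outer loop
      vertex 3.5 9.8 0.0
      vertex 1.0 7.9 15.8
      vertex 3.5 9.8 15.8
    endloop
  endfacet
  facet normal -0.9454 0.3260 0.0000
    outer loop
      vertex 1.0 7.9 0.0
      vertex 0.0 5.0 0.0
      vertex 0.0 5.0 15.8
    endloop
  endfacet
  facet normal -0.9454 0.3260 0.0000
    outer loop
      vertex 1.0 7.9 0.0
      vertex 0.0 5.0 15.8
      vertex 1.0 7.9 15.8
    endloop
  endfacet
  facet normal -0.9454 -0.3260 0.0000
    outer loop
      vertex 0.0 5.0 0.0
      vertex 1.0 2.1 0.0
      vertex 1.0 2.1 15.8
    endloop
  endfacet
  facet normal -0.9454 -0.3260 0.0000
    outer loop
      vertex 0.0 5.0 0.0
      vertex 1.0 2.1 15.8
      vertex 0.0 5.0 15.8
    endloop
  endfacet
  facet normal -0.6051 -0.7962 0.0000
    outer loop
      vertex 1.0 2.1 0.0
      vertex 3.5 0.2 0.0
      vertex 3.5 0.2 15.8
    endloop
  endfacet
  facet normal -0.6051 -0.7962 0.0000
    outer loop
      vertex 1.0 2.1 0.0
      vertex 3.5 0.2 15.8
      vertex 1.0 2.1 15.8
    endloop
  endfacet
  facet normal 0.0000 -1.0000 0.0000
    outer loop
      vertex 3.5 0.2 0.0
      vertex 6.5 0.2 0.0
      vertex 6.5 0.2 15.8
    endloop
  endfacet
  facet normal 0.0000 -1.0000 0.0000
    outer loop
      vertex 3.5 0.2 0.0
      vertex 6.5 0.2 15.8
      vertex 3.5 0.2 15.8
    endloop
  endfacet
  facet normal 0.6051 -0.7962 0.0000
    outer loop
      vertex 6.5 0.2 0.0
      vertex 9.0 2.1 0.0
      vertex 9.0 2.1 15.8
    endloop
  endfacet
  facet normal 0.6051 -0.7962 0.0000
    outer loop
      vertex 6.5 0.2 0.0
      vertex 9.0 2.1 15.8
      vertex 6.5 0.2 15.8
    endloop
  endfacet
  facet normal 0.9454 -0.3260 0.0000
    outer loop
      vertex 9.0 2.1 0.0
      vertex 10.0 5.0 0.0
      vertex 10.0 5.0 15.8
    endloop
  endfacet
  facet normal 0.9454 -0.3260 0.0000
    outer loop
      vertex 9.0 2.1 0.0
      vertex 10.0 5.0 15.8
      vertex 9.0 2.1 15.8
    endloop
  endfacet
endsolid part

The G0 Z moves step by Δz≈2.6 mm. Every layer's G1 loop is the same polygon, so the solid is a straight extrusion of it from z=0 to z≈15.8. Closing with flat bottom and top caps and triangulating gives 36 facets — a regular 10-sided prism (a cylinder approximated with 10 flat sides), circumscribed radius ≈ 5 mm, height ≈ 15.8 mm.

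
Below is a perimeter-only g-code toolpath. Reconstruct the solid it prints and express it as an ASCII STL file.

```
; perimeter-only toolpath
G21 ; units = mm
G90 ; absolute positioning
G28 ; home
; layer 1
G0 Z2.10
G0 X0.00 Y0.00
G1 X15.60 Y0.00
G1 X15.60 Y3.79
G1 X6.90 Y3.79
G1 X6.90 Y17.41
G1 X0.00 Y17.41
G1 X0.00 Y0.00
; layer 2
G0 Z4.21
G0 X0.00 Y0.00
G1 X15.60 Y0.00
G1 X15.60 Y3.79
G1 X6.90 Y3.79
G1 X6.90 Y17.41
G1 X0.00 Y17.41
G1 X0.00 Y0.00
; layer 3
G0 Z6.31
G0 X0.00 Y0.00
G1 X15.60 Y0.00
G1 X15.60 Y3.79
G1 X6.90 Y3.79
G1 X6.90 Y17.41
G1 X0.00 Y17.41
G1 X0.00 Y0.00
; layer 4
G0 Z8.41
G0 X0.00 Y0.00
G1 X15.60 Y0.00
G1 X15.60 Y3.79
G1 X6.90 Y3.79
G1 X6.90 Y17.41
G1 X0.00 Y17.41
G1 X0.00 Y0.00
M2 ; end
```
solid part
  facet normal 0.0000 0.0000 -1.0000
    outer loop
      vertex 15.60 3.79 0.00
      vertex 15.60 0.00 0.00
      vertex 0.00 0.00 0.00
    endloop
  endfacet
  facet normal 0.0000 0.0000 -1.0000
    outer loop
      vertex 6.90 3.79 0.00
      vertex 15.60 3.79 0.00
      vertex 0.00 0.00 0.00
    endloop
  endfacet
  facet normal 0.0000 0.0000 -1.0000
    outer loop
      vertex 6.90 17.41 0.00
      vertex 6.90 3.79 0.00
      vertex 0.00 0.00 0.00
    endloop
  endfacet
  facet normal 0.0000 0.0000 -1.0000
    outer loop
      vertex 0.00 17.41 0.00
      vertex 6.90 17.41 0.00
      vertex 0.00 0.00 0.00
    endloop
  endfacet
  facet normal 0.0000 0.0000 1.0000
    outer loop
      vertex 0.00 0.00 8.41
      vertex 15.60 0.00 8.41
      vertex 15.60 3.79 8.41
    endloop
  endfacet
  facet normal 0.0000 0.0000 1.0000
    outer loop
      vertex 0.00 0.00 8.41
      vertex 15.60 3.79 8.41
      vertex 6.90 3.79 8.41
    endloop
  endfacet
  facet normal 0.0000 0.0000 1.0000
    outer loop
      vertex 0.00 0.00 8.41
      vertex 6.90 3.79 8.41
      vertex 6.90 17.41 8.41
    endloop
  endfacet
  facet normal 0.0000 0.0000 1.0000
    outer loop
      vertex 0.00 0.00 8.41
      vertex 6.90 17.41 8.41
      vertex 0.00 17.41 8.41
    endloop
  endfacet
  facet normal 0.0000 -1.0000 0.0000
    outer loop
      vertex 0.00 0.00 0.00
      vertex 15.60 0.00 0.00
      vertex 15.60 0.00 8.41
    endloop
  endfacet
  facet normal 0.0000 -1.0000 0.0000
    outer loop
      vertex 0.00 0.00 0.00
      vertex 15.60 0.00 8.41
      vertex 0.00 0.00 8.41
    endloop
  endfacet
  facet normal 1.0000 0.0000 0.0000
    outer loop
      vertex 15.60 0.00 0.00
      vertex 15.60 3.79 0.00
      vertex 15.60 3.79 8.41
    endloop
  endfacet
  facet normal 1.0000 0.0000 0.0000
    outer loop
      vertex 15.60 0.00 0.00
      vertex 15.60 3.79 8.41
      vertex 15.60 0.00 8.41
    endloop
  endfacet
  facet normal 0.0000 1.0000 0.0000
    outer loop
      vertex 15.60 3.79 0.00
      vertex 6.90 3.79 0.00
      vertex 6.90 3.79 8.41
    endloop
  endfacet
  facet normal 0.0000 1.0000 0.0000
    outer loop
      vertex 15.60 3.79 0.00
      vertex 6.90 3.79 8.41
      vertex 15.60 3.79 8.41
    endloop
  endfacet
  facet normal 1.0000 0.0000 0.0000
    outer loop
      vertex 6.90 3.79 0.00
      vertex 6.90 17.41 0.00
      vertex 6.90 17.41 8.41
    endloop
  endfacet
  facet normal 1.0000 0.0000 0.0000
    outer loop
      vertex 6.90 3.79 0.00
      vertex 6.90 17.41 8.41
      vertex 6.90 3.79 8.41
    endloop
  endfacet
  facet normal 0.0000 1.0000 0.0000
    outer loop
      vertex 6.90 17.41 0.00
      vertex 0.00 17.41 0.00
      vertex 0.00 17.41 8.41
    endloop
  endfacet
  facet normal 0.0000 1.0000 0.0000
    outer loop
      vertex 6.90 17.41 0.00
      vertex 0.00 17.41 8.41
      vertex 6.90 17.41 8.41
    endloop
  endfacet
  facet normal -1.0000 0.0000 0.0000
    outer loop
      vertex 0.00 17.41 0.00
      vertex 0.00 0.00 0.00
      vertex 0.00 0.00 8.41
    endloop
  endfacet
  facet normal -1.0000 0.0000 0.0000
    outer loop
      vertex 0.00 17.41 0.00
      vertex 0.00 0.00 8.41
      vertex 0.00 17.41 8.41
    endloop
  endfacet
endsolid part

The G0 Z moves step by Δz≈2.10 mm. Every layer's G1 loop is the same polygon, so the solid is a straight extrusion of it from z=0 to z≈8.41. Closing with flat bottom and top caps and triangulating gives 20 facets — an L-shaped prism: outer 15.6 × 17.4 mm, arm thicknesses ≈ 3.79 mm (horizontal) and 6.9 mm (vertical), extruded 8.41 mm in z.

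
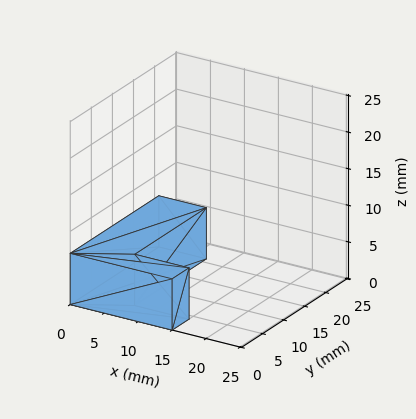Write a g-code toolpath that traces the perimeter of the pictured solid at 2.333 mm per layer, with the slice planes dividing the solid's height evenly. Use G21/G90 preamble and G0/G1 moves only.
Reading the render: the shape is an L-shaped prism: outer 15 × 21 mm, arm thicknesses ≈ 4 mm (horizontal) and 7 mm (vertical), extruded 7 mm in z (dimensions read to the nearest mm from the axis ticks). For the g-code, the solid's height is divided into equal slices at the stated Δz and each level perimeter traced with G1 moves after a G0 lift.

; perimeter-only toolpath
G21 ; units = mm
G90 ; absolute positioning
G28 ; home
; layer 1
G0 Z2.333
G0 X0.000 Y0.000
G1 X15.000 Y0.000
G1 X15.000 Y4.000
G1 X7.000 Y4.000
G1 X7.000 Y21.000
G1 X0.000 Y21.000
G1 X0.000 Y0.000
; layer 2
G0 Z4.667
G0 X0.000 Y0.000
G1 X15.000 Y0.000
G1 X15.000 Y4.000
G1 X7.000 Y4.000
G1 X7.000 Y21.000
G1 X0.000 Y21.000
G1 X0.000 Y0.000
; layer 3
G0 Z7.000
G0 X0.000 Y0.000
G1 X15.000 Y0.000
G1 X15.000 Y4.000
G1 X7.000 Y4.000
G1 X7.000 Y21.000
G1 X0.000 Y21.000
G1 X0.000 Y0.000
M2 ; end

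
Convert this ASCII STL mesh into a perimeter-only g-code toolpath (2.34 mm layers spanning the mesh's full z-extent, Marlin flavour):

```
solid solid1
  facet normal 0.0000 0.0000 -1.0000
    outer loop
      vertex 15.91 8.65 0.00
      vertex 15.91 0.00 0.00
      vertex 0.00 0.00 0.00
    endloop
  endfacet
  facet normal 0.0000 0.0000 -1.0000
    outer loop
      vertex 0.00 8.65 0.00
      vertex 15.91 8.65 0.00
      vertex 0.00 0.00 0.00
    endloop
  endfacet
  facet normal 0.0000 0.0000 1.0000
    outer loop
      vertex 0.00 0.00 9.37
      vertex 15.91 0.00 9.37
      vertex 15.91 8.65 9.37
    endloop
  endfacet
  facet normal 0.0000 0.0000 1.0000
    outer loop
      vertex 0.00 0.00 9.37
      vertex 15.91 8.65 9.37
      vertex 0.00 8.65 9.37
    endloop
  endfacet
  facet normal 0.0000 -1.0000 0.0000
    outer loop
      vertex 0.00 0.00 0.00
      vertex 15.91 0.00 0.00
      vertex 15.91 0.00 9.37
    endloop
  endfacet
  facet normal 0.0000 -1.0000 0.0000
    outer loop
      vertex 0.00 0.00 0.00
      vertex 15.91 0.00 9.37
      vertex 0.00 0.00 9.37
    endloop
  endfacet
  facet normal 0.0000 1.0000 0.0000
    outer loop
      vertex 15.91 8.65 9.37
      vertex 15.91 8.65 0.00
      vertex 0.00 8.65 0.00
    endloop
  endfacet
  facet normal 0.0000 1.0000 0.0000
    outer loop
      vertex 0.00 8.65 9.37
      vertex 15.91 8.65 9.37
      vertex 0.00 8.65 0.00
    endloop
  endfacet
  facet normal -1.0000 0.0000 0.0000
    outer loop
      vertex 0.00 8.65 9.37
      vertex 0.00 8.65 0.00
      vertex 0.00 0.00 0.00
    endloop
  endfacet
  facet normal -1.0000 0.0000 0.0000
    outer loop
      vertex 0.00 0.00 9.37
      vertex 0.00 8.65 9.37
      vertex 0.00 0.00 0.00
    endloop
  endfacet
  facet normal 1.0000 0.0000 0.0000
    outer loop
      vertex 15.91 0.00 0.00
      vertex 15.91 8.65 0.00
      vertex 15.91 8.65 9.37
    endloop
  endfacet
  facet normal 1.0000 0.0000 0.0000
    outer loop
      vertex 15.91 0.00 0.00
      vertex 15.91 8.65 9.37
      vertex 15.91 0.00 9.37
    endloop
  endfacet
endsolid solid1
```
; perimeter-only toolpath
G21 ; units = mm
G90 ; absolute positioning
G28 ; home
; layer 1
G0 Z2.34
G0 X0.00 Y0.00
G1 X15.91 Y0.00
G1 X15.91 Y8.65
G1 X0.00 Y8.65
G1 X0.00 Y0.00
; layer 2
G0 Z4.68
G0 X0.00 Y0.00
G1 X15.91 Y0.00
G1 X15.91 Y8.65
G1 X0.00 Y8.65
G1 X0.00 Y0.00
; layer 3
G0 Z7.03
G0 X0.00 Y0.00
G1 X15.91 Y0.00
G1 X15.91 Y8.65
G1 X0.00 Y8.65
G1 X0.00 Y0.00
; layer 4
G0 Z9.37
G0 X0.00 Y0.00
G1 X15.91 Y0.00
G1 X15.91 Y8.65
G1 X0.00 Y8.65
G1 X0.00 Y0.00
M2 ; end

The solid is a rectangular box, roughly 15.9 × 8.65 mm footprint and 9.37 mm tall. Slicing at Δz = 2.34 mm — 4 equal slices spanning the solid's height, so layer i sits at z = i·h/4 — gives 4 non-empty perimeters. Each is a 4-segment closed polygon; G0 lifts to the layer z and rapids to the start vertex, then G1 traces the edges.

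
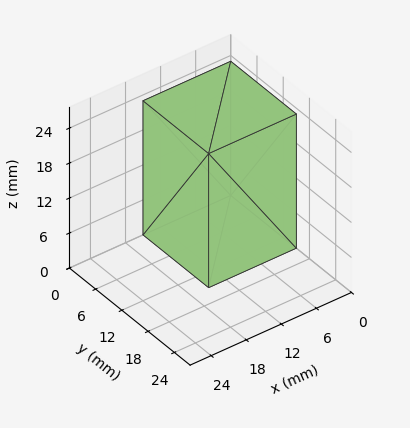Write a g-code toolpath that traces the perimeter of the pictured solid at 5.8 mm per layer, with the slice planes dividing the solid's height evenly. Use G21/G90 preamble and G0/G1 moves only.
Reading the render: the shape is a rectangular box, roughly 15 × 15 mm footprint and 23 mm tall (dimensions read to the nearest mm from the axis ticks). For the g-code, the solid's height is divided into equal slices at the stated Δz and each level perimeter traced with G1 moves after a G0 lift.

; perimeter-only toolpath
G21 ; units = mm
G90 ; absolute positioning
G28 ; home
; layer 1
G0 Z5.8
G0 X0.0 Y0.0
G1 X15.0 Y0.0
G1 X15.0 Y15.0
G1 X0.0 Y15.0
G1 X0.0 Y0.0
; layer 2
G0 Z11.5
G0 X0.0 Y0.0
G1 X15.0 Y0.0
G1 X15.0 Y15.0
G1 X0.0 Y15.0
G1 X0.0 Y0.0
; layer 3
G0 Z17.2
G0 X0.0 Y0.0
G1 X15.0 Y0.0
G1 X15.0 Y15.0
G1 X0.0 Y15.0
G1 X0.0 Y0.0
; layer 4
G0 Z23.0
G0 X0.0 Y0.0
G1 X15.0 Y0.0
G1 X15.0 Y15.0
G1 X0.0 Y15.0
G1 X0.0 Y0.0
M2 ; end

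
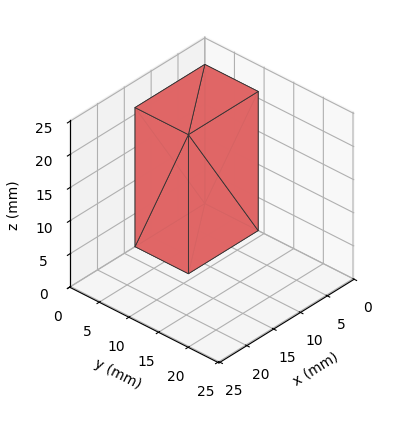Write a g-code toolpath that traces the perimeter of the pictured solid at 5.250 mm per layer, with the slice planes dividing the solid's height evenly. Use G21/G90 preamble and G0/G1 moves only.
Reading the render: the shape is a rectangular box, roughly 13 × 9 mm footprint and 21 mm tall (dimensions read to the nearest mm from the axis ticks). For the g-code, the solid's height is divided into equal slices at the stated Δz and each level perimeter traced with G1 moves after a G0 lift.

; perimeter-only toolpath
G21 ; units = mm
G90 ; absolute positioning
G28 ; home
; layer 1
G0 Z5.250
G0 X0.000 Y0.000
G1 X13.000 Y0.000
G1 X13.000 Y9.000
G1 X0.000 Y9.000
G1 X0.000 Y0.000
; layer 2
G0 Z10.500
G0 X0.000 Y0.000
G1 X13.000 Y0.000
G1 X13.000 Y9.000
G1 X0.000 Y9.000
G1 X0.000 Y0.000
; layer 3
G0 Z15.750
G0 X0.000 Y0.000
G1 X13.000 Y0.000
G1 X13.000 Y9.000
G1 X0.000 Y9.000
G1 X0.000 Y0.000
; layer 4
G0 Z21.000
G0 X0.000 Y0.000
G1 X13.000 Y0.000
G1 X13.000 Y9.000
G1 X0.000 Y9.000
G1 X0.000 Y0.000
M2 ; end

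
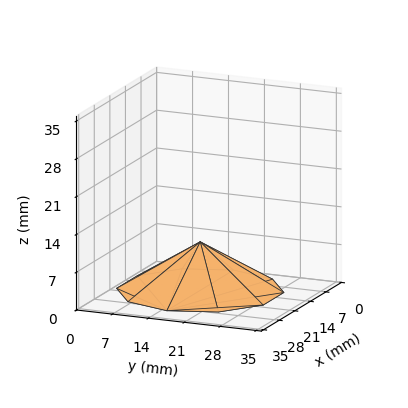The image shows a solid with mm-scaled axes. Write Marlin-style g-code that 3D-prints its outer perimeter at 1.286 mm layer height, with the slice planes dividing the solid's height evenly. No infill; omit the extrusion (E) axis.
Reading the render: the shape is a regular 10-sided pyramid, base circumscribed radius ≈ 15 mm, apex at z ≈ 9 mm (dimensions read to the nearest mm from the axis ticks). For the g-code, the solid's height is divided into equal slices at the stated Δz and each level perimeter traced with G1 moves after a G0 lift.

; perimeter-only toolpath
G21 ; units = mm
G90 ; absolute positioning
G28 ; home
; layer 1
G0 Z1.286
G0 X27.857 Y15.000
G1 X25.401 Y22.557
G1 X18.973 Y27.228
G1 X11.027 Y27.228
G1 X4.599 Y22.557
G1 X2.143 Y15.000
G1 X4.599 Y7.443
G1 X11.027 Y2.772
G1 X18.973 Y2.772
G1 X25.401 Y7.443
G1 X27.857 Y15.000
; layer 2
G0 Z2.571
G0 X25.714 Y15.000
G1 X23.668 Y21.298
G1 X18.311 Y25.190
G1 X11.689 Y25.190
G1 X6.332 Y21.298
G1 X4.286 Y15.000
G1 X6.332 Y8.702
G1 X11.689 Y4.810
G1 X18.311 Y4.810
G1 X23.668 Y8.702
G1 X25.714 Y15.000
; layer 3
G0 Z3.857
G0 X23.571 Y15.000
G1 X21.934 Y20.038
G1 X17.649 Y23.152
G1 X12.351 Y23.152
G1 X8.066 Y20.038
G1 X6.429 Y15.000
G1 X8.066 Y9.962
G1 X12.351 Y6.848
G1 X17.649 Y6.848
G1 X21.934 Y9.962
G1 X23.571 Y15.000
; layer 4
G0 Z5.143
G0 X21.429 Y15.000
G1 X20.201 Y18.779
G1 X16.986 Y21.114
G1 X13.014 Y21.114
G1 X9.799 Y18.779
G1 X8.571 Y15.000
G1 X9.799 Y11.221
G1 X13.014 Y8.886
G1 X16.986 Y8.886
G1 X20.201 Y11.221
G1 X21.429 Y15.000
; layer 5
G0 Z6.429
G0 X19.286 Y15.000
G1 X18.467 Y17.519
G1 X16.324 Y19.076
G1 X13.676 Y19.076
G1 X11.533 Y17.519
G1 X10.714 Y15.000
G1 X11.533 Y12.481
G1 X13.676 Y10.924
G1 X16.324 Y10.924
G1 X18.467 Y12.481
G1 X19.286 Y15.000
; layer 6
G0 Z7.714
G0 X17.143 Y15.000
G1 X16.734 Y16.260
G1 X15.662 Y17.038
G1 X14.338 Y17.038
G1 X13.266 Y16.260
G1 X12.857 Y15.000
G1 X13.266 Y13.740
G1 X14.338 Y12.962
G1 X15.662 Y12.962
G1 X16.734 Y13.740
G1 X17.143 Y15.000
M2 ; end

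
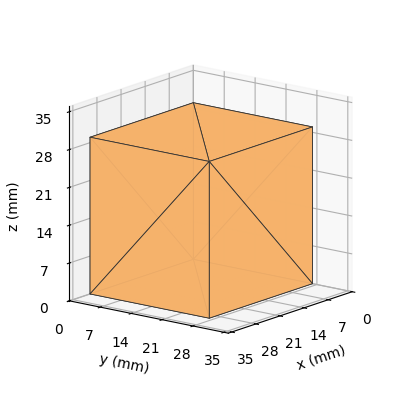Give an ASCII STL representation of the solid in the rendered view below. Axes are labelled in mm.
Reading the render: the shape is a rectangular box, roughly 30 × 27 mm footprint and 29 mm tall (dimensions read to the nearest mm from the axis ticks). For the STL, each face is triangulated and given an outward normal.

solid part
  facet normal 0.0000 0.0000 -1.0000
    outer loop
      vertex 30.000 27.000 0.000
      vertex 30.000 0.000 0.000
      vertex 0.000 0.000 0.000
    endloop
  endfacet
  facet normal 0.0000 0.0000 -1.0000
    outer loop
      vertex 0.000 27.000 0.000
      vertex 30.000 27.000 0.000
      vertex 0.000 0.000 0.000
    endloop
  endfacet
  facet normal 0.0000 0.0000 1.0000
    outer loop
      vertex 0.000 0.000 29.000
      vertex 30.000 0.000 29.000
      vertex 30.000 27.000 29.000
    endloop
  endfacet
  facet normal 0.0000 0.0000 1.0000
    outer loop
      vertex 0.000 0.000 29.000
      vertex 30.000 27.000 29.000
      vertex 0.000 27.000 29.000
    endloop
  endfacet
  facet normal 0.0000 -1.0000 0.0000
    outer loop
      vertex 0.000 0.000 0.000
      vertex 30.000 0.000 0.000
      vertex 30.000 0.000 29.000
    endloop
  endfacet
  facet normal 0.0000 -1.0000 0.0000
    outer loop
      vertex 0.000 0.000 0.000
      vertex 30.000 0.000 29.000
      vertex 0.000 0.000 29.000
    endloop
  endfacet
  facet normal 0.0000 1.0000 0.0000
    outer loop
      vertex 30.000 27.000 29.000
      vertex 30.000 27.000 0.000
      vertex 0.000 27.000 0.000
    endloop
  endfacet
  facet normal 0.0000 1.0000 0.0000
    outer loop
      vertex 0.000 27.000 29.000
      vertex 30.000 27.000 29.000
      vertex 0.000 27.000 0.000
    endloop
  endfacet
  facet normal -1.0000 0.0000 0.0000
    outer loop
      vertex 0.000 27.000 29.000
      vertex 0.000 27.000 0.000
      vertex 0.000 0.000 0.000
    endloop
  endfacet
  facet normal -1.0000 0.0000 0.0000
    outer loop
      vertex 0.000 0.000 29.000
      vertex 0.000 27.000 29.000
      vertex 0.000 0.000 0.000
    endloop
  endfacet
  facet normal 1.0000 0.0000 0.0000
    outer loop
      vertex 30.000 0.000 0.000
      vertex 30.000 27.000 0.000
      vertex 30.000 27.000 29.000
    endloop
  endfacet
  facet normal 1.0000 0.0000 0.0000
    outer loop
      vertex 30.000 0.000 0.000
      vertex 30.000 27.000 29.000
      vertex 30.000 0.000 29.000
    endloop
  endfacet
endsolid part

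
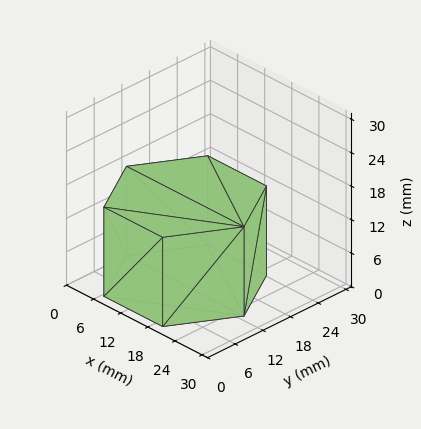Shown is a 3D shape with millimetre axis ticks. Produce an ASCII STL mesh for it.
Reading the render: the shape is a regular 6-sided prism (a cylinder approximated with 6 flat sides), circumscribed radius ≈ 13 mm, height ≈ 16 mm (dimensions read to the nearest mm from the axis ticks). For the STL, each face is triangulated and given an outward normal.

solid part
  facet normal 0.0000 0.0000 -1.0000
    outer loop
      vertex 6.50 24.26 0.00
      vertex 19.50 24.26 0.00
      vertex 26.00 13.00 0.00
    endloop
  endfacet
  facet normal 0.0000 0.0000 -1.0000
    outer loop
      vertex 0.00 13.00 0.00
      vertex 6.50 24.26 0.00
      vertex 26.00 13.00 0.00
    endloop
  endfacet
  facet normal 0.0000 0.0000 -1.0000
    outer loop
      vertex 6.50 1.74 0.00
      vertex 0.00 13.00 0.00
      vertex 26.00 13.00 0.00
    endloop
  endfacet
  facet normal 0.0000 0.0000 -1.0000
    outer loop
      vertex 19.50 1.74 0.00
      vertex 6.50 1.74 0.00
      vertex 26.00 13.00 0.00
    endloop
  endfacet
  facet normal 0.0000 0.0000 1.0000
    outer loop
      vertex 26.00 13.00 16.00
      vertex 19.50 24.26 16.00
      vertex 6.50 24.26 16.00
    endloop
  endfacet
  facet normal 0.0000 0.0000 1.0000
    outer loop
      vertex 26.00 13.00 16.00
      vertex 6.50 24.26 16.00
      vertex 0.00 13.00 16.00
    endloop
  endfacet
  facet normal 0.0000 0.0000 1.0000
    outer loop
      vertex 26.00 13.00 16.00
      vertex 0.00 13.00 16.00
      vertex 6.50 1.74 16.00
    endloop
  endfacet
  facet normal 0.0000 0.0000 1.0000
    outer loop
      vertex 26.00 13.00 16.00
      vertex 6.50 1.74 16.00
      vertex 19.50 1.74 16.00
    endloop
  endfacet
  facet normal 0.8661 0.4999 0.0000
    outer loop
      vertex 26.00 13.00 0.00
      vertex 19.50 24.26 0.00
      vertex 19.50 24.26 16.00
    endloop
  endfacet
  facet normal 0.8661 0.4999 0.0000
    outer loop
      vertex 26.00 13.00 0.00
      vertex 19.50 24.26 16.00
      vertex 26.00 13.00 16.00
    endloop
  endfacet
  facet normal 0.0000 1.0000 0.0000
    outer loop
      vertex 19.50 24.26 0.00
      vertex 6.50 24.26 0.00
      vertex 6.50 24.26 16.00
    endloop
  endfacet
  facet normal 0.0000 1.0000 0.0000
    outer loop
      vertex 19.50 24.26 0.00
      vertex 6.50 24.26 16.00
      vertex 19.50 24.26 16.00
    endloop
  endfacet
  facet normal -0.8661 0.4999 0.0000
    outer loop
      vertex 6.50 24.26 0.00
      vertex 0.00 13.00 0.00
      vertex 0.00 13.00 16.00
    endloop
  endfacet
  facet normal -0.8661 0.4999 0.0000
    outer loop
      vertex 6.50 24.26 0.00
      vertex 0.00 13.00 16.00
      vertex 6.50 24.26 16.00
    endloop
  endfacet
  facet normal -0.8661 -0.4999 0.0000
    outer loop
      vertex 0.00 13.00 0.00
      vertex 6.50 1.74 0.00
      vertex 6.50 1.74 16.00
    endloop
  endfacet
  facet normal -0.8661 -0.4999 0.0000
    outer loop
      vertex 0.00 13.00 0.00
      vertex 6.50 1.74 16.00
      vertex 0.00 13.00 16.00
    endloop
  endfacet
  facet normal 0.0000 -1.0000 0.0000
    outer loop
      vertex 6.50 1.74 0.00
      vertex 19.50 1.74 0.00
      vertex 19.50 1.74 16.00
    endloop
  endfacet
  facet normal 0.0000 -1.0000 0.0000
    outer loop
      vertex 6.50 1.74 0.00
      vertex 19.50 1.74 16.00
      vertex 6.50 1.74 16.00
    endloop
  endfacet
  facet normal 0.8661 -0.4999 0.0000
    outer loop
      vertex 19.50 1.74 0.00
      vertex 26.00 13.00 0.00
      vertex 26.00 13.00 16.00
    endloop
  endfacet
  facet normal 0.8661 -0.4999 0.0000
    outer loop
      vertex 19.50 1.74 0.00
      vertex 26.00 13.00 16.00
      vertex 19.50 1.74 16.00
    endloop
  endfacet
endsolid part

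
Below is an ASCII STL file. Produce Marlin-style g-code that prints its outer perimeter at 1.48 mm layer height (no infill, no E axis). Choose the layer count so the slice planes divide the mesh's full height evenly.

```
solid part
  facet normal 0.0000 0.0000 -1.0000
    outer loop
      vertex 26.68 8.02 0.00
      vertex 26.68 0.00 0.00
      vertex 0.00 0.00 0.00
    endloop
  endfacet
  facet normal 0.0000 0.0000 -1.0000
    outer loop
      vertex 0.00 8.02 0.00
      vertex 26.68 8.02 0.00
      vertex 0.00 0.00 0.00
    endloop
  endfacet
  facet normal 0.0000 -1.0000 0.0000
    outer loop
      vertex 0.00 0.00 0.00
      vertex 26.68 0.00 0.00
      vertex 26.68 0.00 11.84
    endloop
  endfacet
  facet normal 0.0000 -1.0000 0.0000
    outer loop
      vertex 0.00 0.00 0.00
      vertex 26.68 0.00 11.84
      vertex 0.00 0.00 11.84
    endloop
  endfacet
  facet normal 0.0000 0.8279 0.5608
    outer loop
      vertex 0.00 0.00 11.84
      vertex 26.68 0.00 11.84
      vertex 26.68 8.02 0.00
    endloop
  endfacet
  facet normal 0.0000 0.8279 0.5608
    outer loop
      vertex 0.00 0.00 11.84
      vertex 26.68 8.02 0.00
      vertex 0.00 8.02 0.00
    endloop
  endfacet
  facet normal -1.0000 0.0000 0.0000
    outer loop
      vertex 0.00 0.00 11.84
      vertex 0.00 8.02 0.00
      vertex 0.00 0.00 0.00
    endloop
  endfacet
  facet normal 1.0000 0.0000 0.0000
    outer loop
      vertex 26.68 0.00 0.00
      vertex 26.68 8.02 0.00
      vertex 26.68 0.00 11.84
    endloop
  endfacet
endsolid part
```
; perimeter-only toolpath
G21 ; units = mm
G90 ; absolute positioning
G28 ; home
; layer 1
G0 Z1.48
G0 X0.00 Y0.00
G1 X26.68 Y0.00
G1 X26.68 Y7.02
G1 X0.00 Y7.02
G1 X0.00 Y0.00
; layer 2
G0 Z2.96
G0 X0.00 Y0.00
G1 X26.68 Y0.00
G1 X26.68 Y6.01
G1 X0.00 Y6.01
G1 X0.00 Y0.00
; layer 3
G0 Z4.44
G0 X0.00 Y0.00
G1 X26.68 Y0.00
G1 X26.68 Y5.01
G1 X0.00 Y5.01
G1 X0.00 Y0.00
; layer 4
G0 Z5.92
G0 X0.00 Y0.00
G1 X26.68 Y0.00
G1 X26.68 Y4.01
G1 X0.00 Y4.01
G1 X0.00 Y0.00
; layer 5
G0 Z7.40
G0 X0.00 Y0.00
G1 X26.68 Y0.00
G1 X26.68 Y3.01
G1 X0.00 Y3.01
G1 X0.00 Y0.00
; layer 6
G0 Z8.88
G0 X0.00 Y0.00
G1 X26.68 Y0.00
G1 X26.68 Y2.01
G1 X0.00 Y2.01
G1 X0.00 Y0.00
; layer 7
G0 Z10.36
G0 X0.00 Y0.00
G1 X26.68 Y0.00
G1 X26.68 Y1.00
G1 X0.00 Y1.00
G1 X0.00 Y0.00
M2 ; end

The solid is a wedge (ramp): 26.7 × 8.02 mm base, rising to 11.8 mm along the y=0 edge and sloping linearly to z=0 at y=8.02. Slicing at Δz = 1.48 mm — 8 equal slices spanning the solid's height, so layer i sits at z = i·h/8 — gives 7 non-empty perimeters. Each is a 4-segment closed polygon; G0 lifts to the layer z and rapids to the start vertex, then G1 traces the edges. The cross-section shrinks linearly with z (the slice at the apex is degenerate and omitted).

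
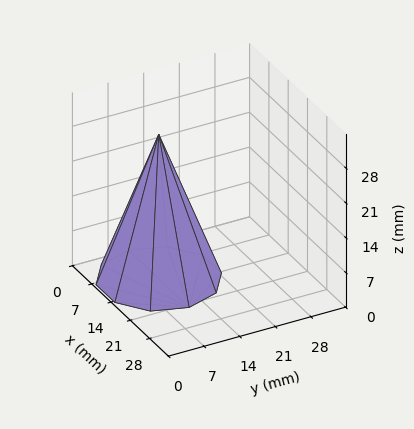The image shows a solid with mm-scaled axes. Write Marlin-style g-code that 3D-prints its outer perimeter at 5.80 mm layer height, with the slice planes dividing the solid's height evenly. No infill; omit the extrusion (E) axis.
Reading the render: the shape is a regular 10-sided pyramid, base circumscribed radius ≈ 11 mm, apex at z ≈ 29 mm (dimensions read to the nearest mm from the axis ticks). For the g-code, the solid's height is divided into equal slices at the stated Δz and each level perimeter traced with G1 moves after a G0 lift.

; perimeter-only toolpath
G21 ; units = mm
G90 ; absolute positioning
G28 ; home
; layer 1
G0 Z5.80
G0 X19.80 Y11.00
G1 X18.12 Y16.18
G1 X13.72 Y19.37
G1 X8.28 Y19.37
G1 X3.88 Y16.18
G1 X2.20 Y11.00
G1 X3.88 Y5.82
G1 X8.28 Y2.63
G1 X13.72 Y2.63
G1 X18.12 Y5.82
G1 X19.80 Y11.00
; layer 2
G0 Z11.60
G0 X17.60 Y11.00
G1 X16.34 Y14.88
G1 X13.04 Y17.28
G1 X8.96 Y17.28
G1 X5.66 Y14.88
G1 X4.40 Y11.00
G1 X5.66 Y7.12
G1 X8.96 Y4.72
G1 X13.04 Y4.72
G1 X16.34 Y7.12
G1 X17.60 Y11.00
; layer 3
G0 Z17.40
G0 X15.40 Y11.00
G1 X14.56 Y13.59
G1 X12.36 Y15.18
G1 X9.64 Y15.18
G1 X7.44 Y13.59
G1 X6.60 Y11.00
G1 X7.44 Y8.41
G1 X9.64 Y6.82
G1 X12.36 Y6.82
G1 X14.56 Y8.41
G1 X15.40 Y11.00
; layer 4
G0 Z23.20
G0 X13.20 Y11.00
G1 X12.78 Y12.29
G1 X11.68 Y13.09
G1 X10.32 Y13.09
G1 X9.22 Y12.29
G1 X8.80 Y11.00
G1 X9.22 Y9.71
G1 X10.32 Y8.91
G1 X11.68 Y8.91
G1 X12.78 Y9.71
G1 X13.20 Y11.00
M2 ; end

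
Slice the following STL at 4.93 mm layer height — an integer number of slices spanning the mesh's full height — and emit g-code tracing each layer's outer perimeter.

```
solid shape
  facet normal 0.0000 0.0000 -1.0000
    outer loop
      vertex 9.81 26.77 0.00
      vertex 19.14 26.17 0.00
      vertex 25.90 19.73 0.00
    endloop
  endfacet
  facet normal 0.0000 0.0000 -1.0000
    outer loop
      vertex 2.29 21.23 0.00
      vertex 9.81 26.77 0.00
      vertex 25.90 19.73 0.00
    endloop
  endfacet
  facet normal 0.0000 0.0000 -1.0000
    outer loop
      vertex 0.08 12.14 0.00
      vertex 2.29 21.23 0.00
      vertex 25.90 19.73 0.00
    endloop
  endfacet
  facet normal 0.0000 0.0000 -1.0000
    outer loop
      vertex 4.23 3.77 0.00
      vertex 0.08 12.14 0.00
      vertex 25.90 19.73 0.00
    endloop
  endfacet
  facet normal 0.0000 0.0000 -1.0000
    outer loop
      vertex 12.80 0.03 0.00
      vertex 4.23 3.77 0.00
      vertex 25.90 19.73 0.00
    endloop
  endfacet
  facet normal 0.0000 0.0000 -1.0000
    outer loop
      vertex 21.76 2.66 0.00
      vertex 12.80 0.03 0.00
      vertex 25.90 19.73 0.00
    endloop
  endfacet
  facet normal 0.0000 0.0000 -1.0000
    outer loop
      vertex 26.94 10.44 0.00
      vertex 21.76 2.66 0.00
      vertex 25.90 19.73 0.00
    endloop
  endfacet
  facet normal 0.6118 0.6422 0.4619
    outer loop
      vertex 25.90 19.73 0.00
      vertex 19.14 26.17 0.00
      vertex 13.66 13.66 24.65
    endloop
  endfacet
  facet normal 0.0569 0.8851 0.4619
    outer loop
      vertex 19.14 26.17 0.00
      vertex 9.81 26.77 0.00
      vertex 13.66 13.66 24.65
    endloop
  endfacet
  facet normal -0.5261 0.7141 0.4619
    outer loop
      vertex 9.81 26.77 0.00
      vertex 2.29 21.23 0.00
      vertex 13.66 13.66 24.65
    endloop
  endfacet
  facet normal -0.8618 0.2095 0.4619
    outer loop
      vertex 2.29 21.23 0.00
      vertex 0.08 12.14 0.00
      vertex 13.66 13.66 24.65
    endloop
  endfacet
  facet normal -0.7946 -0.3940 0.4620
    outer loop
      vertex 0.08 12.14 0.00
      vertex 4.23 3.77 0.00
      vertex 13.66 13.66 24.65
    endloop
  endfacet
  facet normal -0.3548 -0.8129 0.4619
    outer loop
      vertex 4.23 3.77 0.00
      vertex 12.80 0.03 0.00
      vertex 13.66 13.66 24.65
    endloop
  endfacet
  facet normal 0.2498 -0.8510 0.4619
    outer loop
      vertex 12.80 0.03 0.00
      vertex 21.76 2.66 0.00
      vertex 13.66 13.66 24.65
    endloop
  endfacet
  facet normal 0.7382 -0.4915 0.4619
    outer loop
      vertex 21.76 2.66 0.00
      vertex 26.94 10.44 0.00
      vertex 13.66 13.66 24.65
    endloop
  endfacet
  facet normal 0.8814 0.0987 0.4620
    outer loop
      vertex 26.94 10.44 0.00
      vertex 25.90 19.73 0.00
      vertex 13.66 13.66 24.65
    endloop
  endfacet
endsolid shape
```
; perimeter-only toolpath
G21 ; units = mm
G90 ; absolute positioning
G28 ; home
; layer 1
G0 Z4.93
G0 X23.45 Y18.52
G1 X18.04 Y23.67
G1 X10.58 Y24.15
G1 X4.56 Y19.72
G1 X2.80 Y12.44
G1 X6.12 Y5.75
G1 X12.97 Y2.76
G1 X20.14 Y4.86
G1 X24.28 Y11.08
G1 X23.45 Y18.52
; layer 2
G0 Z9.86
G0 X21.00 Y17.30
G1 X16.95 Y21.17
G1 X11.35 Y21.53
G1 X6.84 Y18.20
G1 X5.51 Y12.75
G1 X8.00 Y7.73
G1 X13.14 Y5.48
G1 X18.52 Y7.06
G1 X21.63 Y11.73
G1 X21.00 Y17.30
; layer 3
G0 Z14.79
G0 X18.56 Y16.09
G1 X15.85 Y18.66
G1 X12.12 Y18.90
G1 X9.11 Y16.69
G1 X8.23 Y13.05
G1 X9.89 Y9.70
G1 X13.32 Y8.21
G1 X16.90 Y9.26
G1 X18.97 Y12.37
G1 X18.56 Y16.09
; layer 4
G0 Z19.72
G0 X16.11 Y14.87
G1 X14.76 Y16.16
G1 X12.89 Y16.28
G1 X11.39 Y15.17
G1 X10.94 Y13.36
G1 X11.77 Y11.68
G1 X13.49 Y10.93
G1 X15.28 Y11.46
G1 X16.32 Y13.02
G1 X16.11 Y14.87
M2 ; end

The solid is a regular 9-sided pyramid, base circumscribed radius ≈ 13.7 mm, apex at z ≈ 24.6 mm. Slicing at Δz = 4.93 mm — 5 equal slices spanning the solid's height, so layer i sits at z = i·h/5 — gives 4 non-empty perimeters. Each is a 9-segment closed polygon; G0 lifts to the layer z and rapids to the start vertex, then G1 traces the edges. The cross-section shrinks linearly with z (the slice at the apex is degenerate and omitted).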